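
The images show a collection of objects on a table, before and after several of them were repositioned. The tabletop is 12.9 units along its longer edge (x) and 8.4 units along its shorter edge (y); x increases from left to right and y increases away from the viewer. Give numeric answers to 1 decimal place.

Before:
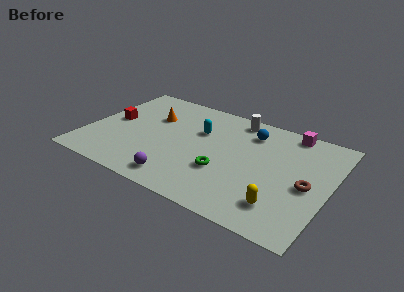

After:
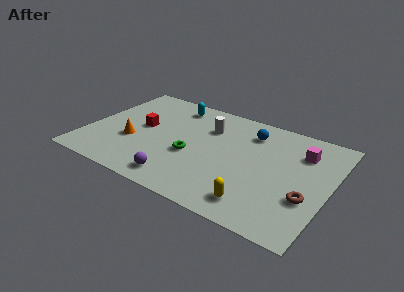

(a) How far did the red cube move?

1.6

The red cube was near (1.2, 4.4) before and (2.8, 4.5) after, so it travelled √(1.6² + 0.1²) ≈ 1.6 units.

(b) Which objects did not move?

the purple sphere and the blue sphere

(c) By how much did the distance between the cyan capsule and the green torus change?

+0.9

The distance was about 3.1 in the first image and 4.0 in the second, so they moved 0.9 units further apart.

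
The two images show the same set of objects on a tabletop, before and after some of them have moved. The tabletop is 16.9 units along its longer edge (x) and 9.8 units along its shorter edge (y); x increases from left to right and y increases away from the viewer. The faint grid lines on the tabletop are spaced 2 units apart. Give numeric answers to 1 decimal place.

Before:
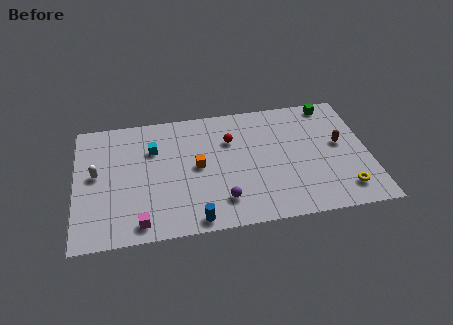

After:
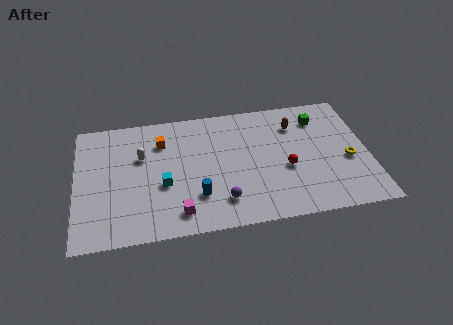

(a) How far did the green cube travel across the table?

1.4

The green cube moved from about (15.0, 8.8) to (14.2, 7.7), a distance of √(0.8² + 1.1²) ≈ 1.4.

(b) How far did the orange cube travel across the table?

3.0

From (7.0, 5.0) to (5.0, 7.3), the orange cube covered √(2.0² + 2.3²) ≈ 3.0 units.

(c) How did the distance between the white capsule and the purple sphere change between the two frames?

-1.6

Before: roughly 7.8 units apart; after: 6.2. That's 1.6 units closer together.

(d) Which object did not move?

the purple sphere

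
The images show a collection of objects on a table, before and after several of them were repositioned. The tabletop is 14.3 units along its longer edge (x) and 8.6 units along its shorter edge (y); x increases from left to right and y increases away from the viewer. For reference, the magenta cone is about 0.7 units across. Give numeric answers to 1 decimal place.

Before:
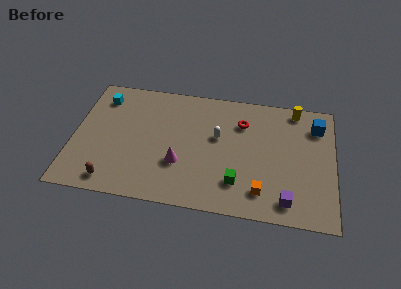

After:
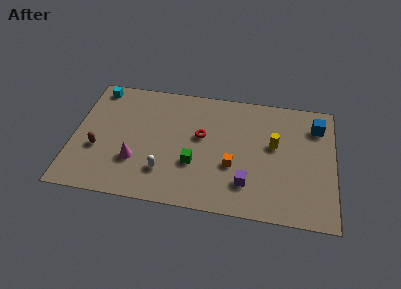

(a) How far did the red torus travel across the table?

2.6

From (9.2, 6.3) to (7.0, 5.0), the red torus covered √(2.2² + 1.3²) ≈ 2.6 units.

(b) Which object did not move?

the blue cube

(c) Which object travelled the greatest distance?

the white capsule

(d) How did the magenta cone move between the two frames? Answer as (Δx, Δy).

(-2.4, -0.2)

From the two frames, the magenta cone sits at roughly (5.9, 2.9) before and (3.5, 2.7) after.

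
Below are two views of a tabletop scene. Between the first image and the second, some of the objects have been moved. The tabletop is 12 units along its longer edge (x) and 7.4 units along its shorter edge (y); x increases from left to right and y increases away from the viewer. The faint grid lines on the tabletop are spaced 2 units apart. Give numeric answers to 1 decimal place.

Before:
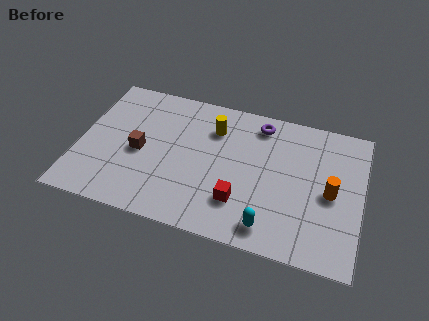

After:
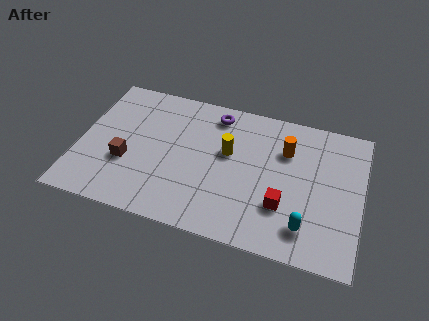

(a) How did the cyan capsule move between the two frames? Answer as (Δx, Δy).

(1.5, 0.4)

The cyan capsule was at about (8.3, 1.1) and moved to about (9.8, 1.5).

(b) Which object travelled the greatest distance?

the orange cylinder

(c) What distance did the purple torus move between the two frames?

1.9

The purple torus moved from about (7.5, 6.3) to (5.6, 6.3), a distance of √(1.9² + 0.0²) ≈ 1.9.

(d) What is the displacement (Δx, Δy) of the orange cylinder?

(-2.0, 1.7)

The orange cylinder was at about (10.7, 3.5) and moved to about (8.7, 5.2).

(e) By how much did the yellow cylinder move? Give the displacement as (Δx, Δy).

(0.7, -1.1)

The yellow cylinder started near (5.6, 5.5) and ended near (6.3, 4.4).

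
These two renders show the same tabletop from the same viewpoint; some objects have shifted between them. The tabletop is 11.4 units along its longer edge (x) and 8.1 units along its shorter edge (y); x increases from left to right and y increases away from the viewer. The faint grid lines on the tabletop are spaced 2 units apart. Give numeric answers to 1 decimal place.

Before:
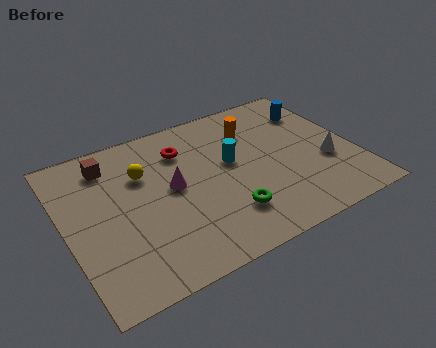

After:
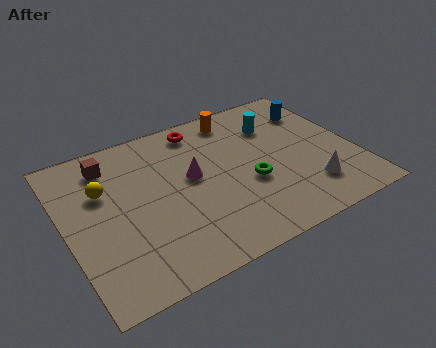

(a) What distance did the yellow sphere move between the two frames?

1.6

From (3.2, 5.5) to (1.6, 5.3), the yellow sphere covered √(1.6² + 0.2²) ≈ 1.6 units.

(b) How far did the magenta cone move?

0.8

The magenta cone was near (4.2, 4.3) before and (5.0, 4.5) after, so it travelled √(0.8² + 0.2²) ≈ 0.8 units.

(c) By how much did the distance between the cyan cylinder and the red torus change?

+0.8

They were about 2.3 units apart before and 3.1 after — 0.8 units further apart.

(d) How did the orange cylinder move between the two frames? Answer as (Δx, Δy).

(-0.5, 1.0)

The orange cylinder started near (7.7, 6.0) and ended near (7.2, 7.0).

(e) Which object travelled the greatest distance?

the cyan cylinder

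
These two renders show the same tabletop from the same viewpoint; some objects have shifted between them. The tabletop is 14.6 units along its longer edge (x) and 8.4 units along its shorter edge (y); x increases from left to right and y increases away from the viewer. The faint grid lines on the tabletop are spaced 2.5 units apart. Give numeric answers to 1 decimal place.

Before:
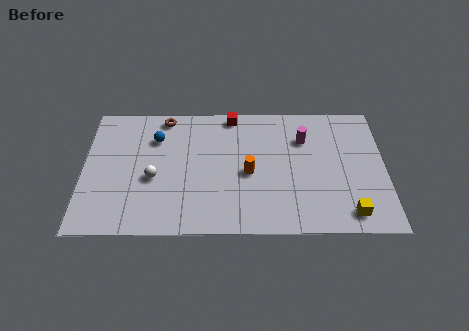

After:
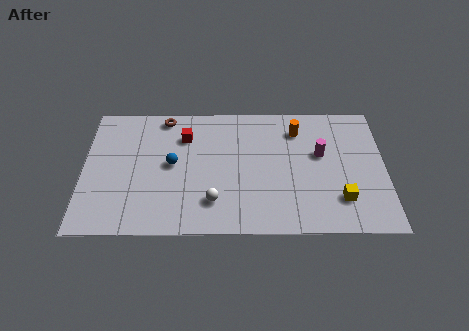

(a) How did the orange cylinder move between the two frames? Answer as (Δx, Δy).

(2.4, 2.8)

From the two frames, the orange cylinder sits at roughly (8.0, 3.8) before and (10.4, 6.6) after.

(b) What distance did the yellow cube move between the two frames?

1.0

The yellow cube was near (12.8, 1.2) before and (12.4, 2.1) after, so it travelled √(0.4² + 0.9²) ≈ 1.0 units.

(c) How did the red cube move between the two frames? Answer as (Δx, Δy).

(-2.3, -1.4)

The red cube started near (7.2, 7.6) and ended near (4.9, 6.2).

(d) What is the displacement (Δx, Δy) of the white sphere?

(2.9, -1.5)

The white sphere started near (3.4, 3.5) and ended near (6.3, 2.0).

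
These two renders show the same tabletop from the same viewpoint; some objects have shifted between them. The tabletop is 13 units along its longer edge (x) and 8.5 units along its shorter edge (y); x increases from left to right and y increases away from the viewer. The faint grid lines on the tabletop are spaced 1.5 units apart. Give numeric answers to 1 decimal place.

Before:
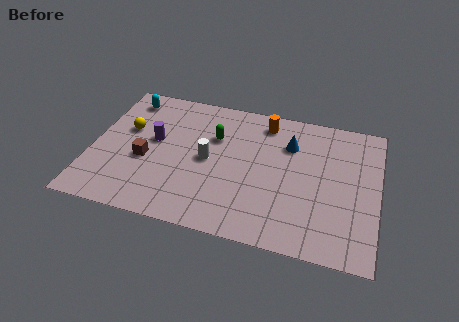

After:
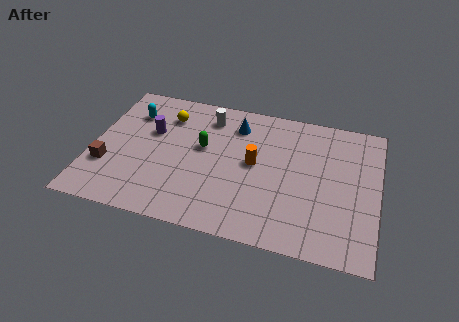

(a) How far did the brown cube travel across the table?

1.9

From (2.5, 3.5) to (0.8, 2.7), the brown cube covered √(1.7² + 0.8²) ≈ 1.9 units.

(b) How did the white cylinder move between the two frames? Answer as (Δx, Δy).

(-0.2, 2.7)

The white cylinder started near (5.3, 4.2) and ended near (5.1, 6.9).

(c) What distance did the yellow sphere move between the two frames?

2.1

From (1.5, 5.2) to (3.2, 6.5), the yellow sphere covered √(1.7² + 1.3²) ≈ 2.1 units.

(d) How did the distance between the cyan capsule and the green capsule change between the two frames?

-0.8

They were about 4.5 units apart before and 3.7 after — 0.8 units closer together.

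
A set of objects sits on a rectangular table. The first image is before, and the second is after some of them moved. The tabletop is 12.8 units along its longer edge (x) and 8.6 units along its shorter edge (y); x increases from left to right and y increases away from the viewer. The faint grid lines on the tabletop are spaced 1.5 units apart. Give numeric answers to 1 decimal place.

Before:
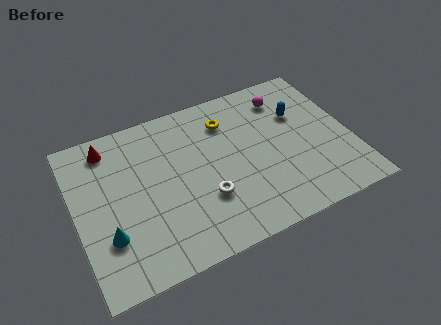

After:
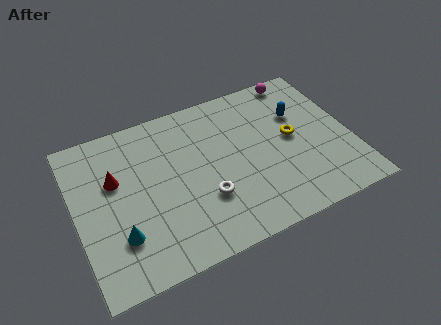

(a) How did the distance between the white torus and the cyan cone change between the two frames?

-0.5

The distance was about 4.5 in the first image and 4.0 in the second, so they moved 0.5 units closer together.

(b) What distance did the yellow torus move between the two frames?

3.5

From (7.3, 6.6) to (10.1, 4.5), the yellow torus covered √(2.8² + 2.1²) ≈ 3.5 units.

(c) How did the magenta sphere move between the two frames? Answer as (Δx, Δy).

(0.8, 0.9)

From the two frames, the magenta sphere sits at roughly (10.1, 6.9) before and (10.9, 7.8) after.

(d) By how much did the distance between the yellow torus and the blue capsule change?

-2.1

They were about 3.4 units apart before and 1.3 after — 2.1 units closer together.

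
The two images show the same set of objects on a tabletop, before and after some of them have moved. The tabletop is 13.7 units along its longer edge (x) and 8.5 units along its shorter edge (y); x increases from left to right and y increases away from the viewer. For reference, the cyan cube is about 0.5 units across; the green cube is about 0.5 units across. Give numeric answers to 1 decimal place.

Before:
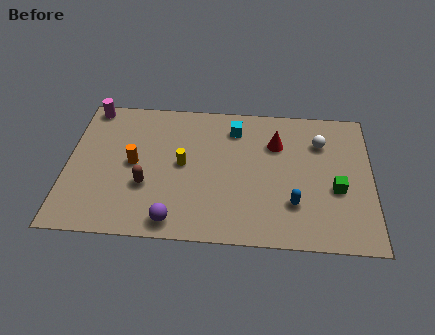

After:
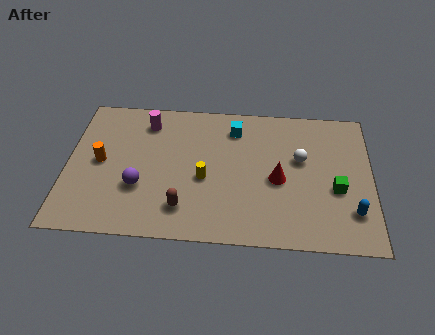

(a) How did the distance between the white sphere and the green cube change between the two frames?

-0.6

They were about 2.9 units apart before and 2.3 after — 0.6 units closer together.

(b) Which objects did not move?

the green cube and the cyan cube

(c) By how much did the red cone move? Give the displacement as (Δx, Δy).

(0.1, -2.2)

From the two frames, the red cone sits at roughly (9.4, 6.0) before and (9.5, 3.8) after.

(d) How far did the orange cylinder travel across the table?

1.5

The orange cylinder was near (3.0, 4.3) before and (1.5, 4.3) after, so it travelled √(1.5² + 0.0²) ≈ 1.5 units.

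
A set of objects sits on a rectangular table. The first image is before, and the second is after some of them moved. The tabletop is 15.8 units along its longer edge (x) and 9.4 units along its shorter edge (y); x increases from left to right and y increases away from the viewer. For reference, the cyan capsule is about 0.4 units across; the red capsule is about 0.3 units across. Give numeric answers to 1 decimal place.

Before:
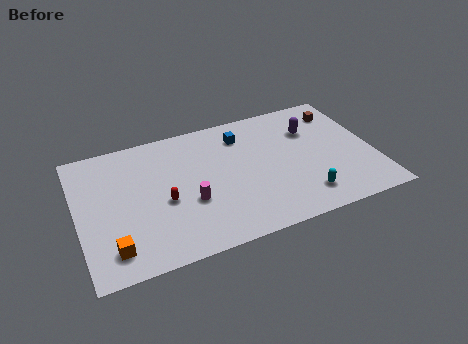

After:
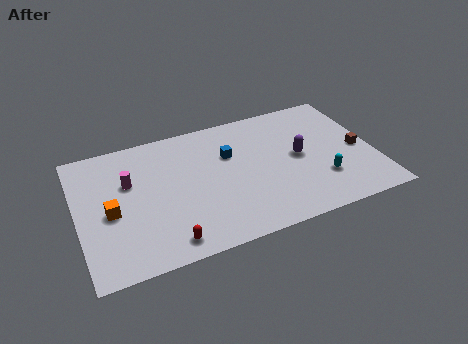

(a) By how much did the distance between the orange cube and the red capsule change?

+0.3

They were about 3.7 units apart before and 4.0 after — 0.3 units further apart.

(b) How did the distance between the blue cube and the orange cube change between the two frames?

-2.5

Before: roughly 9.3 units apart; after: 6.8. That's 2.5 units closer together.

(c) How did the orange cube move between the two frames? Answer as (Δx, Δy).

(0.1, 2.5)

The orange cube was at about (1.6, 1.7) and moved to about (1.7, 4.2).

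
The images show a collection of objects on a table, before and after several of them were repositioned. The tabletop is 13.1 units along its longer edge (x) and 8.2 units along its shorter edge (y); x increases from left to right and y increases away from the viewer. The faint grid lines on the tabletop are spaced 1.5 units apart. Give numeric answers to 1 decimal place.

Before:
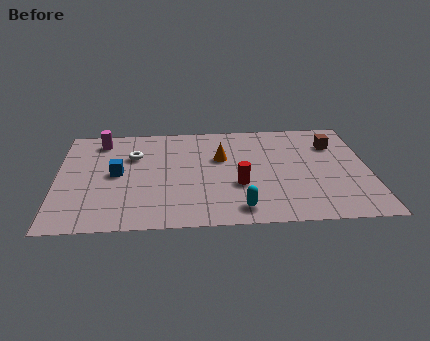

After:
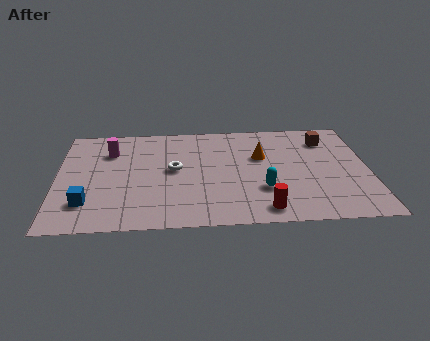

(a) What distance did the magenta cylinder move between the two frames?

1.0

From (1.8, 6.9) to (2.2, 6.0), the magenta cylinder covered √(0.4² + 0.9²) ≈ 1.0 units.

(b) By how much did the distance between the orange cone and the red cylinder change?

+1.8

Before: roughly 2.3 units apart; after: 4.1. That's 1.8 units further apart.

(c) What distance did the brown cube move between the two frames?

0.5

The brown cube was near (11.7, 6.0) before and (11.4, 6.4) after, so it travelled √(0.3² + 0.4²) ≈ 0.5 units.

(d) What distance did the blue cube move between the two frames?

2.5

The blue cube was near (2.5, 4.2) before and (1.3, 2.0) after, so it travelled √(1.2² + 2.2²) ≈ 2.5 units.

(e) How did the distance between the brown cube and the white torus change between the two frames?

-1.7

They were about 8.5 units apart before and 6.8 after — 1.7 units closer together.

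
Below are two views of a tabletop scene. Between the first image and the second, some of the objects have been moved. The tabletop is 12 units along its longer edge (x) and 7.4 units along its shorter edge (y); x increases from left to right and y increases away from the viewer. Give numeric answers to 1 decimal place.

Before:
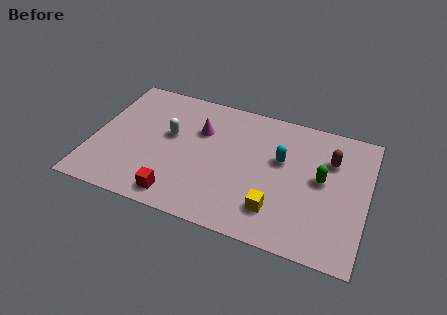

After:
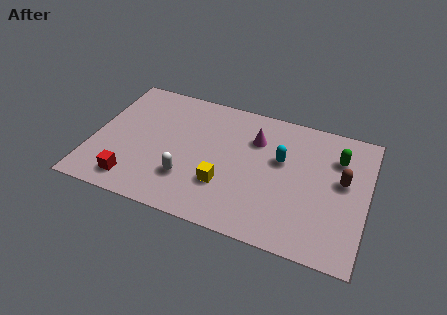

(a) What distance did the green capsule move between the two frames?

1.5

From (10.0, 4.0) to (10.6, 5.4), the green capsule covered √(0.6² + 1.4²) ≈ 1.5 units.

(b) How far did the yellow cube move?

2.4

The yellow cube moved from about (8.2, 1.7) to (5.9, 2.3), a distance of √(2.3² + 0.6²) ≈ 2.4.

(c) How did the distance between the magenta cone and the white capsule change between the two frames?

+2.7

They were about 1.5 units apart before and 4.2 after — 2.7 units further apart.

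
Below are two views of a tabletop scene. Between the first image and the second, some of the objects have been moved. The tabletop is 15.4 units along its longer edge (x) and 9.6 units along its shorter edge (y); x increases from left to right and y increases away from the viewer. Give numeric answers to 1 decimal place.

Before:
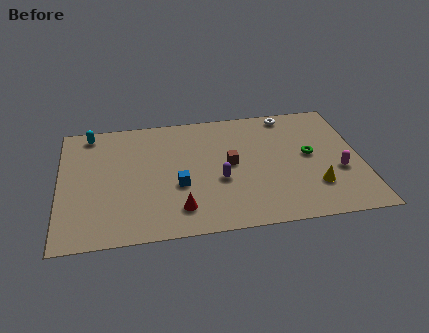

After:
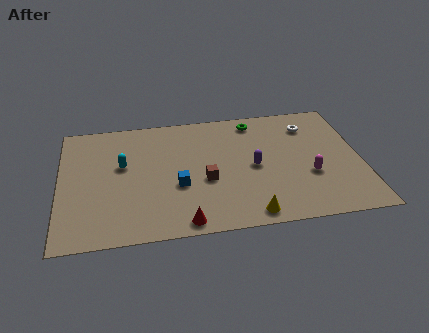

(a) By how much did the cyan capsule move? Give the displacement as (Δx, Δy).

(1.6, -2.8)

The cyan capsule was at about (1.6, 8.5) and moved to about (3.2, 5.7).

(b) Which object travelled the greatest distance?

the green torus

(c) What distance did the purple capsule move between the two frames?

2.0

The purple capsule was near (8.1, 3.8) before and (9.9, 4.6) after, so it travelled √(1.8² + 0.8²) ≈ 2.0 units.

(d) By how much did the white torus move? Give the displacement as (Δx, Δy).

(1.0, -1.1)

The white torus was at about (11.9, 8.6) and moved to about (12.9, 7.5).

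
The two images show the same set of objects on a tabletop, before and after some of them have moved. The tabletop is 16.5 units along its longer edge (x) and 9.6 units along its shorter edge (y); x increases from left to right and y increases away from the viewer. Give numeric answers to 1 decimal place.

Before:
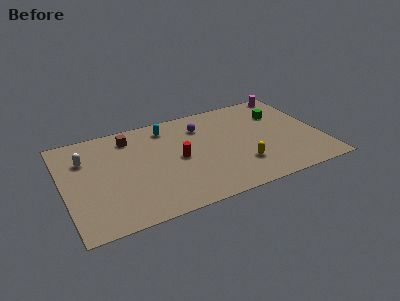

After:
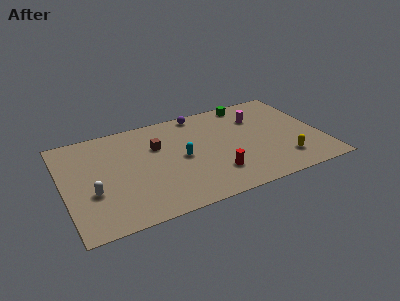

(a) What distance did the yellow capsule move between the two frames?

2.7

The yellow capsule was near (11.1, 2.6) before and (13.8, 2.1) after, so it travelled √(2.7² + 0.5²) ≈ 2.7 units.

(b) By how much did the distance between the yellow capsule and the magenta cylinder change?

-2.6

Before: roughly 7.5 units apart; after: 4.9. That's 2.6 units closer together.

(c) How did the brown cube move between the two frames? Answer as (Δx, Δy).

(1.6, -1.5)

The brown cube was at about (4.5, 7.9) and moved to about (6.1, 6.4).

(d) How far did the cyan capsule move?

3.4

The cyan capsule moved from about (6.9, 8.0) to (7.5, 4.7), a distance of √(0.6² + 3.3²) ≈ 3.4.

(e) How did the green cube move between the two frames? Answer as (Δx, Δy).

(-1.9, 1.8)

From the two frames, the green cube sits at roughly (14.2, 6.8) before and (12.3, 8.6) after.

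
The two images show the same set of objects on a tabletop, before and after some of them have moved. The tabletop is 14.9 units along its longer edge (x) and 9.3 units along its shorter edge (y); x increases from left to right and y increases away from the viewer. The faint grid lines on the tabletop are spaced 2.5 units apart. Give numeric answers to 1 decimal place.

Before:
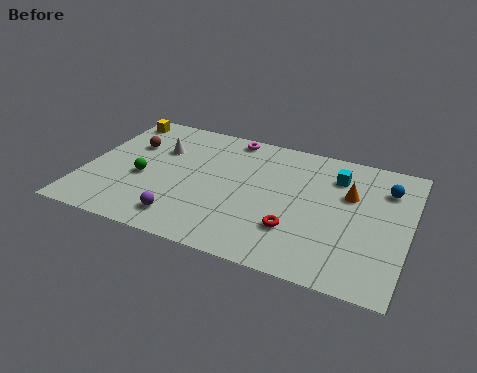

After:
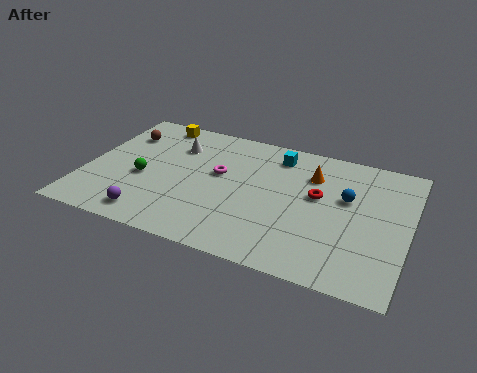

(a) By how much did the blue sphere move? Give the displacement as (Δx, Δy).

(-1.7, -1.3)

The blue sphere was at about (13.7, 7.0) and moved to about (12.0, 5.7).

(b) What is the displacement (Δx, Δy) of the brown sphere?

(-0.5, 0.7)

The brown sphere was at about (1.8, 6.2) and moved to about (1.3, 6.9).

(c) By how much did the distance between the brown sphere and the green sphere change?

+0.8

Before: roughly 2.5 units apart; after: 3.3. That's 0.8 units further apart.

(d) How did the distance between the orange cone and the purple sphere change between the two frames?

+0.4

Before: roughly 8.4 units apart; after: 8.8. That's 0.4 units further apart.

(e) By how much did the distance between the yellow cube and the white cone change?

-1.0

The distance was about 2.9 in the first image and 1.9 in the second, so they moved 1.0 units closer together.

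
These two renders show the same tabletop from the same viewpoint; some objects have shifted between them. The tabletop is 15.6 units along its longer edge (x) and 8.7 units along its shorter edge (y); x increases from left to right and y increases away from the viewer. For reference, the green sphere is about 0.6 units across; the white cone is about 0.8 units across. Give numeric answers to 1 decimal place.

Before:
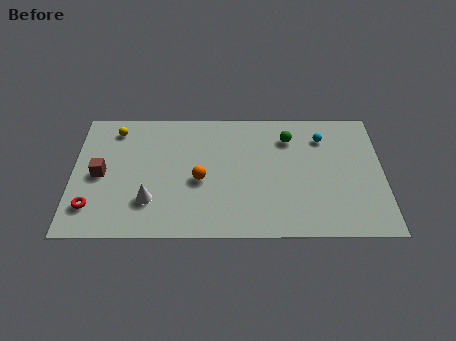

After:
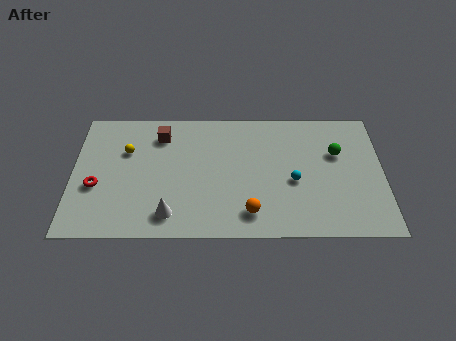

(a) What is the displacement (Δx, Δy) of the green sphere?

(2.4, -1.1)

The green sphere was at about (10.9, 6.7) and moved to about (13.3, 5.6).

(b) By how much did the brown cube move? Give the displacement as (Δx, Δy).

(3.0, 2.7)

The brown cube started near (1.4, 4.2) and ended near (4.4, 6.9).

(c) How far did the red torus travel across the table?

1.4

The red torus moved from about (1.0, 2.0) to (1.2, 3.4), a distance of √(0.2² + 1.4²) ≈ 1.4.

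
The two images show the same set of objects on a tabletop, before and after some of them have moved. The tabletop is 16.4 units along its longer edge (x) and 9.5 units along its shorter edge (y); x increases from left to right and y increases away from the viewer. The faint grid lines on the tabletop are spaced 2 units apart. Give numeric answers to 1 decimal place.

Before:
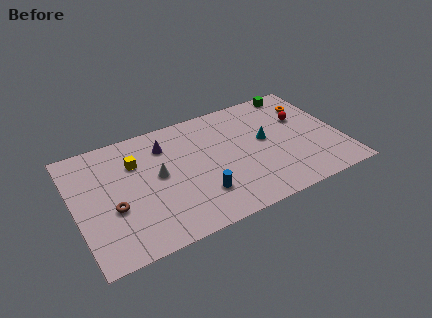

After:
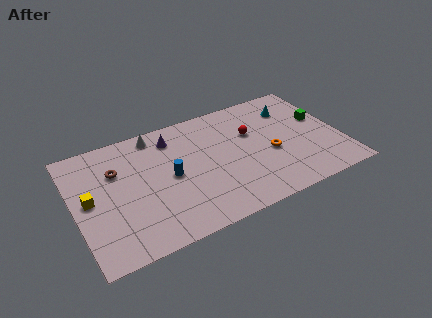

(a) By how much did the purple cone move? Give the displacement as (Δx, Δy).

(0.5, 0.4)

From the two frames, the purple cone sits at roughly (5.8, 7.3) before and (6.3, 7.7) after.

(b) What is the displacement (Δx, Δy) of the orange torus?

(-3.0, -3.1)

From the two frames, the orange torus sits at roughly (15.0, 7.1) before and (12.0, 4.0) after.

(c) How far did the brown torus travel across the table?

2.8

The brown torus was near (2.2, 3.7) before and (2.7, 6.5) after, so it travelled √(0.5² + 2.8²) ≈ 2.8 units.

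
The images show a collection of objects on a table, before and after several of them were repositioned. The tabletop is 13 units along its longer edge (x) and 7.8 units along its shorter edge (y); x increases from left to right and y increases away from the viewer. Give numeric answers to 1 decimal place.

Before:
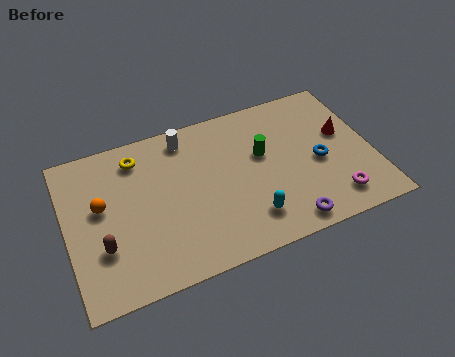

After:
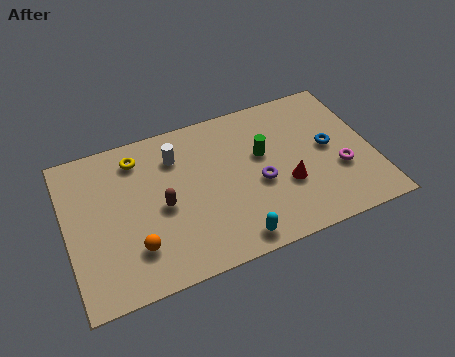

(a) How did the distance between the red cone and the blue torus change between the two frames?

+0.8

Before: roughly 1.6 units apart; after: 2.4. That's 0.8 units further apart.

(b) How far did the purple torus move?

2.6

The purple torus was near (9.0, 0.9) before and (8.1, 3.3) after, so it travelled √(0.9² + 2.4²) ≈ 2.6 units.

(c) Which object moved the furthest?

the red cone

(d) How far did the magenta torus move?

1.5

From (11.1, 1.4) to (11.5, 2.8), the magenta torus covered √(0.4² + 1.4²) ≈ 1.5 units.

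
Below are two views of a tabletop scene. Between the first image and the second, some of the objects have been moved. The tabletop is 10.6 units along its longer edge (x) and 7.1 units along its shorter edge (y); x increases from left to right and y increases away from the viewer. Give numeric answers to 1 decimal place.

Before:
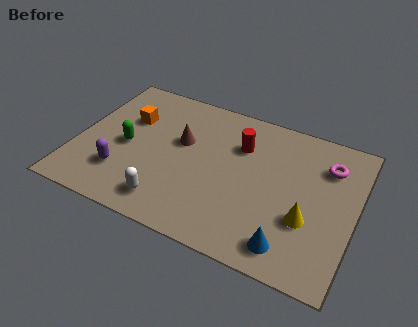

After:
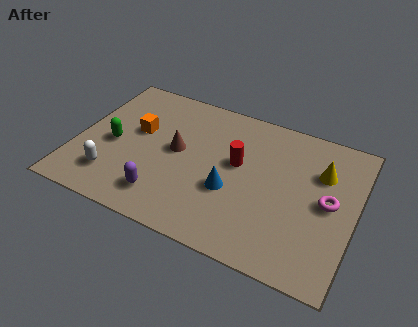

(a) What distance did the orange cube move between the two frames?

0.6

From (1.8, 4.7) to (2.2, 4.2), the orange cube covered √(0.4² + 0.5²) ≈ 0.6 units.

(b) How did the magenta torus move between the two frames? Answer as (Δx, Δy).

(0.2, -1.7)

From the two frames, the magenta torus sits at roughly (9.4, 5.3) before and (9.6, 3.6) after.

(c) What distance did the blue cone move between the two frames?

2.9

From (8.4, 1.1) to (6.0, 2.7), the blue cone covered √(2.4² + 1.6²) ≈ 2.9 units.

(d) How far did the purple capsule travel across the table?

1.8

From (1.9, 1.9) to (3.6, 1.4), the purple capsule covered √(1.7² + 0.5²) ≈ 1.8 units.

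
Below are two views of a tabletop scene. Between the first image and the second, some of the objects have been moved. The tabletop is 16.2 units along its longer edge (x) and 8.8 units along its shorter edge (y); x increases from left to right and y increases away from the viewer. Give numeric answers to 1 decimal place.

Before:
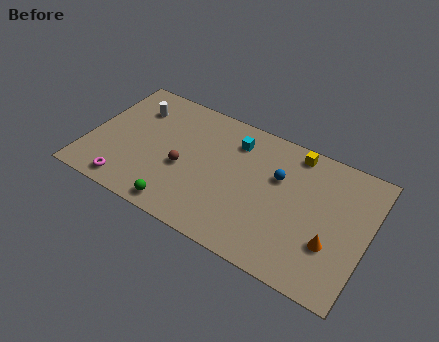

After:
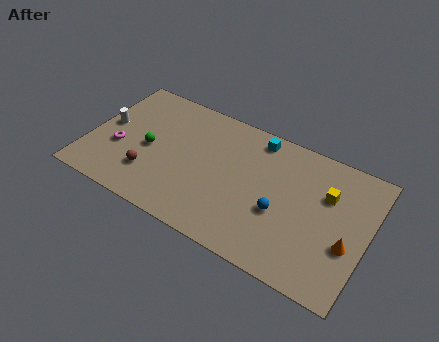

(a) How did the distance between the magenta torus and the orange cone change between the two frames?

+1.7

They were about 11.7 units apart before and 13.4 after — 1.7 units further apart.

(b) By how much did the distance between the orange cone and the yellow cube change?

-2.6

The distance was about 5.6 in the first image and 3.0 in the second, so they moved 2.6 units closer together.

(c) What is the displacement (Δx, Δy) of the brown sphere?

(-1.8, -1.3)

From the two frames, the brown sphere sits at roughly (5.6, 3.7) before and (3.8, 2.4) after.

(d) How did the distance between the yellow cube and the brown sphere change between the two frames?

+3.2

The distance was about 7.3 in the first image and 10.5 in the second, so they moved 3.2 units further apart.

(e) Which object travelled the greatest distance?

the green sphere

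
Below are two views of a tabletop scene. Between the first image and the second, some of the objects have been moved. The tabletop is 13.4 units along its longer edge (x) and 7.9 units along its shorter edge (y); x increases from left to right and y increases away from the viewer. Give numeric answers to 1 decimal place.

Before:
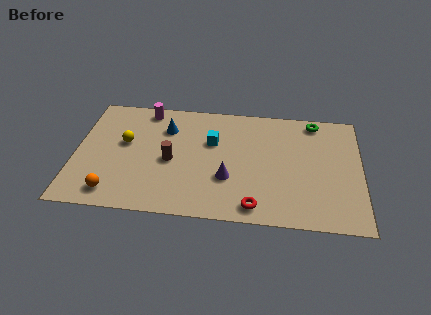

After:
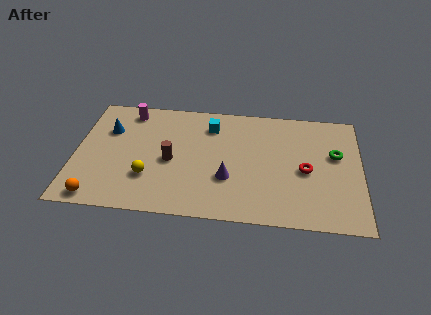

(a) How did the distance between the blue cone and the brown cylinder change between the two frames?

+1.3

They were about 2.2 units apart before and 3.5 after — 1.3 units further apart.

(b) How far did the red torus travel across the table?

3.5

The red torus moved from about (8.5, 1.0) to (10.8, 3.6), a distance of √(2.3² + 2.6²) ≈ 3.5.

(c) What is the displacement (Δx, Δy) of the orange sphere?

(-0.7, -0.4)

From the two frames, the orange sphere sits at roughly (1.9, 1.2) before and (1.2, 0.8) after.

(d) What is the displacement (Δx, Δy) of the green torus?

(1.0, -2.2)

The green torus started near (11.2, 7.0) and ended near (12.2, 4.8).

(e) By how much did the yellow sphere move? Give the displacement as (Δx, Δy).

(1.2, -2.2)

The yellow sphere was at about (2.3, 4.6) and moved to about (3.5, 2.4).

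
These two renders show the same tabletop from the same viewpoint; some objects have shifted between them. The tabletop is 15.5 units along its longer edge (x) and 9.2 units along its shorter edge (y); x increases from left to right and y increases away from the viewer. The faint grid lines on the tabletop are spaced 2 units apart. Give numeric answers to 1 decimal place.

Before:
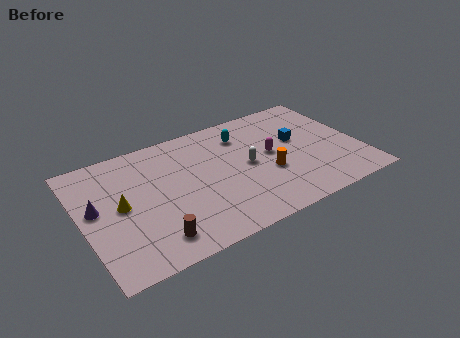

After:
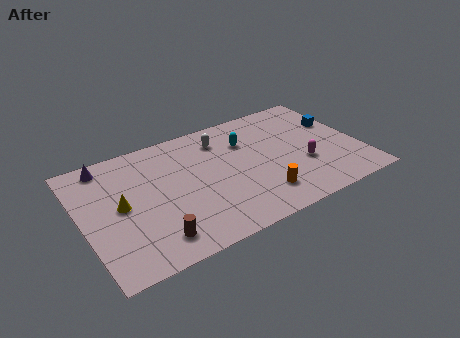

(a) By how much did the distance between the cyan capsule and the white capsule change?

-1.0

Before: roughly 2.5 units apart; after: 1.5. That's 1.0 units closer together.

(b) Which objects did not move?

the brown cylinder and the yellow cone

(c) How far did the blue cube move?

2.5

The blue cube moved from about (12.2, 5.4) to (14.6, 5.9), a distance of √(2.4² + 0.5²) ≈ 2.5.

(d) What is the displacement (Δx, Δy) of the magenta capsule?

(1.6, -1.6)

The magenta capsule was at about (10.6, 4.9) and moved to about (12.2, 3.3).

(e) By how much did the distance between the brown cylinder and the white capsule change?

+0.9

They were about 6.4 units apart before and 7.3 after — 0.9 units further apart.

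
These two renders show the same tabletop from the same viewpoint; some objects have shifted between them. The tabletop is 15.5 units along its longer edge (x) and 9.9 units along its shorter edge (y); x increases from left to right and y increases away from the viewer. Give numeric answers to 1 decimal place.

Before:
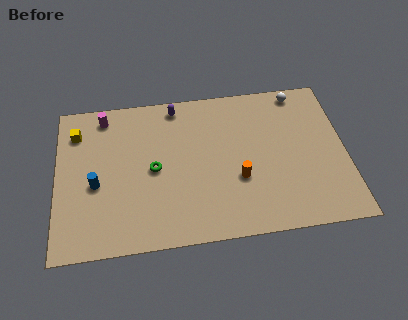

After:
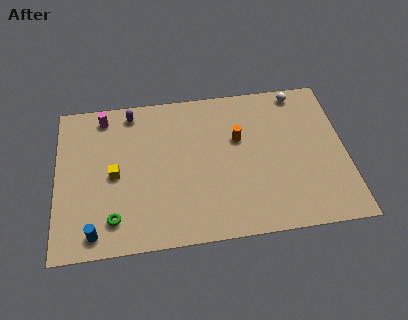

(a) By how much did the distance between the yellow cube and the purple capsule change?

-1.4

The distance was about 5.5 in the first image and 4.1 in the second, so they moved 1.4 units closer together.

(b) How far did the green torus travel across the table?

3.6

The green torus moved from about (5.2, 4.8) to (3.0, 1.9), a distance of √(2.2² + 2.9²) ≈ 3.6.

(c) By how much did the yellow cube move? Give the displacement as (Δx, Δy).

(2.0, -3.0)

The yellow cube started near (1.1, 7.7) and ended near (3.1, 4.7).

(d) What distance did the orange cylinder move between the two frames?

2.6

From (9.7, 3.6) to (9.8, 6.2), the orange cylinder covered √(0.1² + 2.6²) ≈ 2.6 units.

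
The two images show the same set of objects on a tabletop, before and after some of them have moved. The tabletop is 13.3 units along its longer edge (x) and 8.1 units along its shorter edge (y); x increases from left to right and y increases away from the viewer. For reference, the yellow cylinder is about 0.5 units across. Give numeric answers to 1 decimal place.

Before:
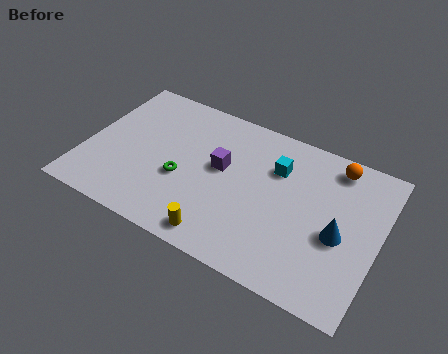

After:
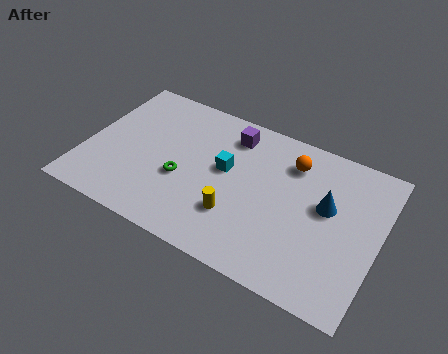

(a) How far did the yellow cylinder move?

1.5

The yellow cylinder was near (6.6, 1.0) before and (7.1, 2.4) after, so it travelled √(0.5² + 1.4²) ≈ 1.5 units.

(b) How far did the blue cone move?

1.4

The blue cone was near (11.6, 3.5) before and (10.9, 4.7) after, so it travelled √(0.7² + 1.2²) ≈ 1.4 units.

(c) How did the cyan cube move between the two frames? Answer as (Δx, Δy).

(-2.2, -1.1)

From the two frames, the cyan cube sits at roughly (8.5, 5.7) before and (6.3, 4.6) after.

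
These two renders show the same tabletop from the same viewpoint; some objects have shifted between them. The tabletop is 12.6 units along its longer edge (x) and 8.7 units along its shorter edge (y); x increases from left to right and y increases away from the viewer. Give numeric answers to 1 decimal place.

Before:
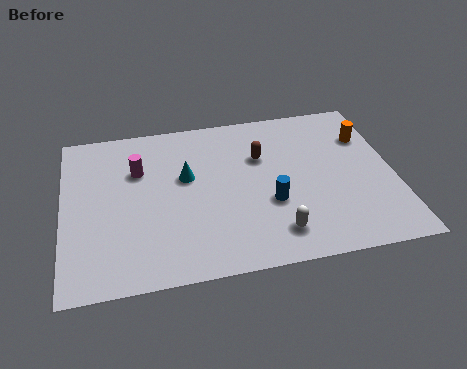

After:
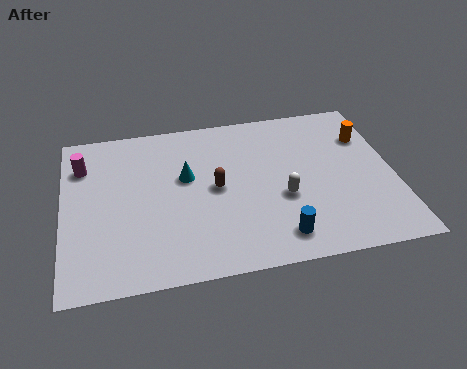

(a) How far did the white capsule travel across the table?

1.8

From (7.9, 1.6) to (8.3, 3.4), the white capsule covered √(0.4² + 1.8²) ≈ 1.8 units.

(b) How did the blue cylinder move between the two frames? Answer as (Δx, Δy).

(0.2, -1.8)

From the two frames, the blue cylinder sits at roughly (7.8, 3.2) before and (8.0, 1.4) after.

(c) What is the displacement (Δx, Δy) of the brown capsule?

(-1.8, -1.4)

The brown capsule started near (7.6, 5.8) and ended near (5.8, 4.4).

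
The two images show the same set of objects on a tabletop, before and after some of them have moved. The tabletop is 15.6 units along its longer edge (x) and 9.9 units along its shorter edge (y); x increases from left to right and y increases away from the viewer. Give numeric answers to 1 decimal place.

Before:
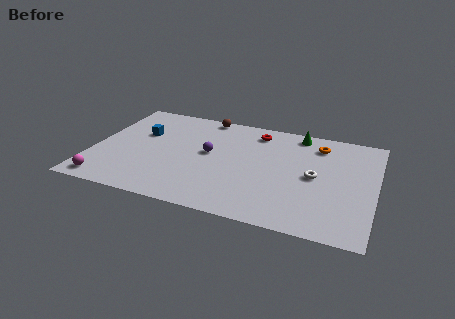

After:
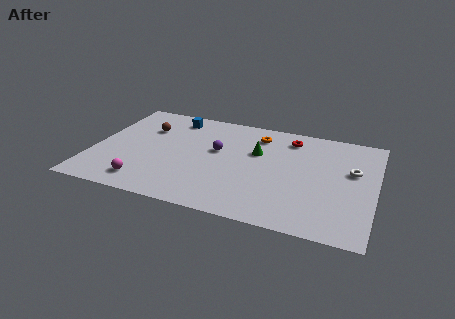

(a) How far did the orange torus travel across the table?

3.4

The orange torus moved from about (12.3, 8.0) to (8.9, 8.0), a distance of √(3.4² + 0.0²) ≈ 3.4.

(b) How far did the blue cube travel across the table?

2.6

The blue cube moved from about (2.5, 6.3) to (4.1, 8.4), a distance of √(1.6² + 2.1²) ≈ 2.6.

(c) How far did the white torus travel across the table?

2.3

The white torus was near (12.3, 4.9) before and (14.3, 6.0) after, so it travelled √(2.0² + 1.1²) ≈ 2.3 units.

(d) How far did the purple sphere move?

0.6

The purple sphere moved from about (6.4, 5.4) to (6.8, 5.8), a distance of √(0.4² + 0.4²) ≈ 0.6.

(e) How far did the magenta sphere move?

2.2

The magenta sphere moved from about (1.1, 1.1) to (3.2, 1.6), a distance of √(2.1² + 0.5²) ≈ 2.2.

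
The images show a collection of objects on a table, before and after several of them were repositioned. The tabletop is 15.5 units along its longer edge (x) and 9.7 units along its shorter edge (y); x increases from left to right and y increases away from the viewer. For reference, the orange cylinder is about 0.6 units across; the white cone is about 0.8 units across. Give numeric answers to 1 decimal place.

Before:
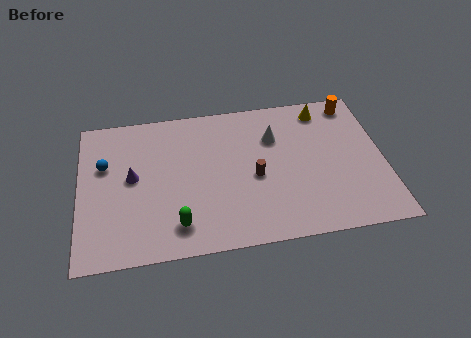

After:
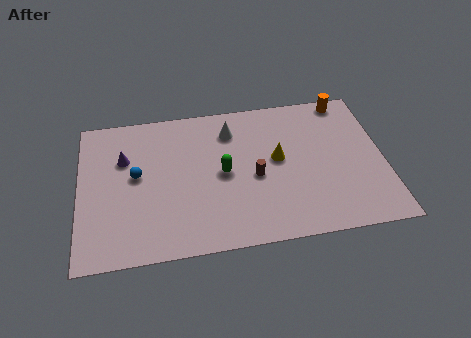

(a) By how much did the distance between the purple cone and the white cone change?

-1.9

The distance was about 7.5 in the first image and 5.6 in the second, so they moved 1.9 units closer together.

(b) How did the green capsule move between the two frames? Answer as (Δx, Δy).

(2.4, 3.0)

The green capsule started near (4.9, 1.8) and ended near (7.3, 4.8).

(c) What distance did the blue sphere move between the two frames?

1.8

The blue sphere moved from about (1.3, 6.2) to (2.9, 5.3), a distance of √(1.6² + 0.9²) ≈ 1.8.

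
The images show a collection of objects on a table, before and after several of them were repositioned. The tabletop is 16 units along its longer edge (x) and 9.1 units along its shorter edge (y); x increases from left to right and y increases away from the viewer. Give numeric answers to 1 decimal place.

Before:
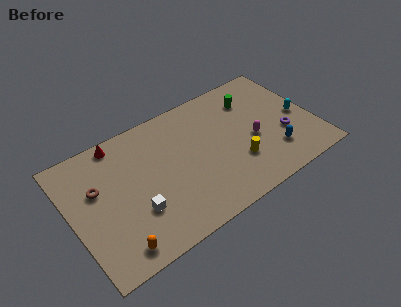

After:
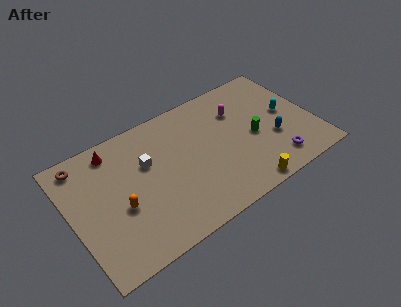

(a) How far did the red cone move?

0.6

The red cone moved from about (3.6, 8.2) to (3.2, 7.8), a distance of √(0.4² + 0.4²) ≈ 0.6.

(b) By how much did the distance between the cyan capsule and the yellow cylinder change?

+0.7

They were about 4.7 units apart before and 5.4 after — 0.7 units further apart.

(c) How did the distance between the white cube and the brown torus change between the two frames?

+0.9

Before: roughly 3.5 units apart; after: 4.4. That's 0.9 units further apart.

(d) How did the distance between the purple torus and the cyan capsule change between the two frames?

+2.0

The distance was about 1.5 in the first image and 3.5 in the second, so they moved 2.0 units further apart.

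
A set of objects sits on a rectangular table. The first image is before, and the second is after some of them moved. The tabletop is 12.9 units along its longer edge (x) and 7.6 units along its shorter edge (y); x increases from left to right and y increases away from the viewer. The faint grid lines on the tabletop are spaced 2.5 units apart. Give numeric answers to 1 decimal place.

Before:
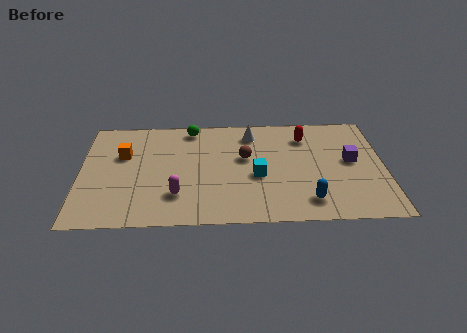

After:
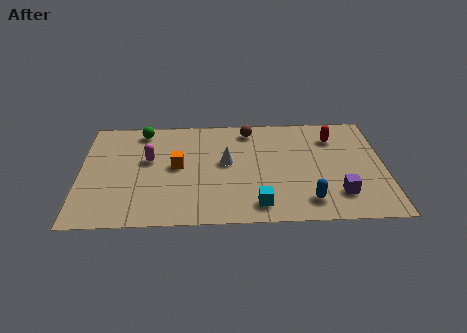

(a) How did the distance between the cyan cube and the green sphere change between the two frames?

+2.8

The distance was about 4.5 in the first image and 7.3 in the second, so they moved 2.8 units further apart.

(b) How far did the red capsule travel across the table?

1.2

The red capsule moved from about (9.6, 5.9) to (10.8, 5.8), a distance of √(1.2² + 0.1²) ≈ 1.2.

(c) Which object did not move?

the blue capsule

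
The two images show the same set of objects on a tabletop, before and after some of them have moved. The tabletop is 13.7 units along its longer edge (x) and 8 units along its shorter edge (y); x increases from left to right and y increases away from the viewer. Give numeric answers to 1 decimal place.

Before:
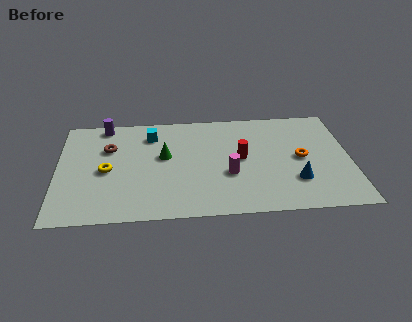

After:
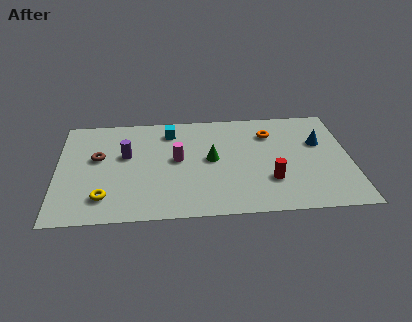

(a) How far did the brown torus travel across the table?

0.9

The brown torus was near (2.4, 5.4) before and (1.9, 4.7) after, so it travelled √(0.5² + 0.7²) ≈ 0.9 units.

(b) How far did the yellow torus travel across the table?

2.0

The yellow torus moved from about (2.3, 3.7) to (2.2, 1.7), a distance of √(0.1² + 2.0²) ≈ 2.0.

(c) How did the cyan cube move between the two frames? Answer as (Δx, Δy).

(0.9, 0.2)

The cyan cube was at about (4.4, 6.3) and moved to about (5.3, 6.5).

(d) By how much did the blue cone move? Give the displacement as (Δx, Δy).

(1.2, 2.8)

The blue cone started near (11.1, 2.3) and ended near (12.3, 5.1).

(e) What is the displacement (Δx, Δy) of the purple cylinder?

(1.0, -2.4)

From the two frames, the purple cylinder sits at roughly (2.2, 7.2) before and (3.2, 4.8) after.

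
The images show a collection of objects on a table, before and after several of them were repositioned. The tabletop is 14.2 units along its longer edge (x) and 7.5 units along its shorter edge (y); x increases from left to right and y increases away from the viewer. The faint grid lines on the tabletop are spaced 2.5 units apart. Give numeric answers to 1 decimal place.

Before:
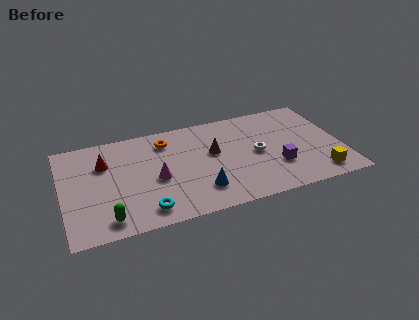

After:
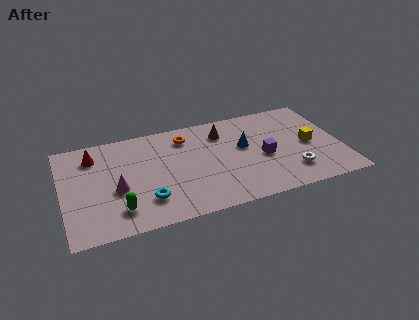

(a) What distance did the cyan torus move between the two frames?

0.7

The cyan torus moved from about (4.0, 1.2) to (4.1, 1.9), a distance of √(0.1² + 0.7²) ≈ 0.7.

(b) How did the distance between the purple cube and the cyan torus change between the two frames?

-0.6

They were about 6.9 units apart before and 6.3 after — 0.6 units closer together.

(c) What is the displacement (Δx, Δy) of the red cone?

(-0.5, 0.7)

From the two frames, the red cone sits at roughly (2.2, 5.2) before and (1.7, 5.9) after.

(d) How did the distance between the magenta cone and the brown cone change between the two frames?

+3.0

Before: roughly 3.2 units apart; after: 6.2. That's 3.0 units further apart.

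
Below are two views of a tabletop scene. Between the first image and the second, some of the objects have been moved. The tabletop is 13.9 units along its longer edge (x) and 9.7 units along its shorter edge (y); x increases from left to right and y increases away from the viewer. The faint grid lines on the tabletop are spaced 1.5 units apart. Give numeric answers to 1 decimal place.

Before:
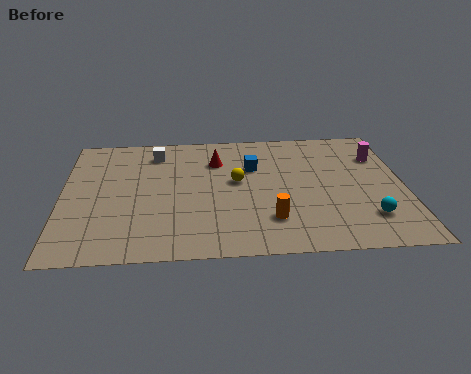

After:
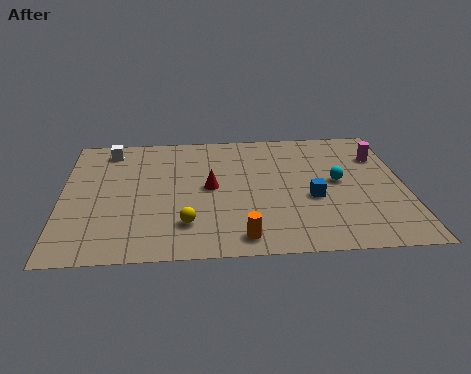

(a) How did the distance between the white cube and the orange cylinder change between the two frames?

+1.7

Before: roughly 7.2 units apart; after: 8.9. That's 1.7 units further apart.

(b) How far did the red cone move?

2.1

From (6.3, 7.1) to (6.0, 5.0), the red cone covered √(0.3² + 2.1²) ≈ 2.1 units.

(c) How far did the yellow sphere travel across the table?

3.7

The yellow sphere was near (7.1, 5.4) before and (5.0, 2.3) after, so it travelled √(2.1² + 3.1²) ≈ 3.7 units.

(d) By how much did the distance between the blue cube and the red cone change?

+2.6

They were about 1.6 units apart before and 4.2 after — 2.6 units further apart.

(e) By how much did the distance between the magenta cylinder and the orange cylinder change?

+1.7

They were about 6.5 units apart before and 8.2 after — 1.7 units further apart.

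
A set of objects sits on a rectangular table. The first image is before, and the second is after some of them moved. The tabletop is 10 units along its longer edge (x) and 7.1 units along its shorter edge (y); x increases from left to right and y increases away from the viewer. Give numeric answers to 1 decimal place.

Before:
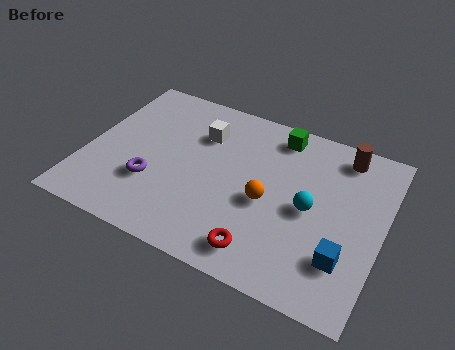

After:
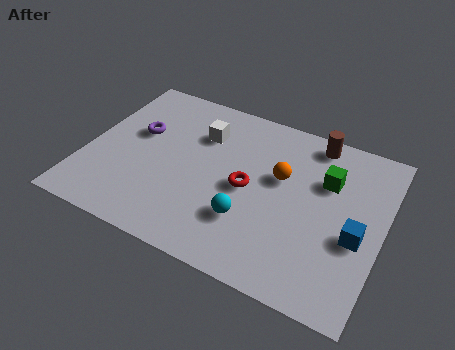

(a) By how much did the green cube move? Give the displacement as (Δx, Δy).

(1.8, -1.3)

The green cube was at about (6.2, 6.1) and moved to about (8.0, 4.8).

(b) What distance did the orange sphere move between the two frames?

1.2

The orange sphere was near (6.2, 3.1) before and (6.5, 4.3) after, so it travelled √(0.3² + 1.2²) ≈ 1.2 units.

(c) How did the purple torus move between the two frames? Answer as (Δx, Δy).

(-0.8, 2.0)

The purple torus started near (2.4, 2.3) and ended near (1.6, 4.3).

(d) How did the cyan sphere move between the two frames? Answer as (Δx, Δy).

(-1.9, -1.3)

From the two frames, the cyan sphere sits at roughly (7.6, 3.4) before and (5.7, 2.1) after.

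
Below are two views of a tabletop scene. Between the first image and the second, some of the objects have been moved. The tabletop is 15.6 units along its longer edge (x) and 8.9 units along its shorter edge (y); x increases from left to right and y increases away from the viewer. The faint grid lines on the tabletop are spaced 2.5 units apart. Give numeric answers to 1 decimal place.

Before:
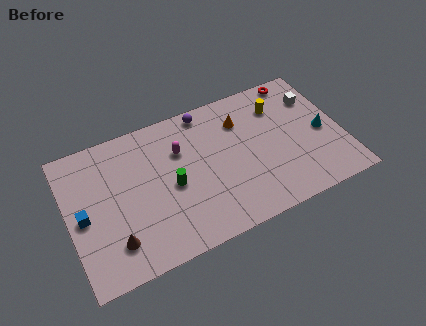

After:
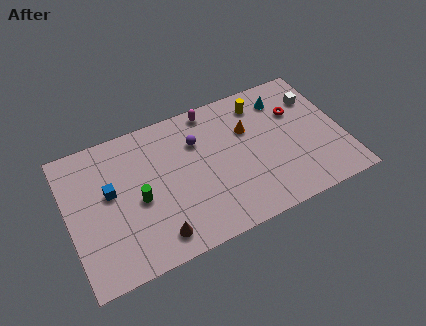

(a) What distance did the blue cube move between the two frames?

1.8

The blue cube moved from about (0.8, 4.2) to (2.4, 5.1), a distance of √(1.6² + 0.9²) ≈ 1.8.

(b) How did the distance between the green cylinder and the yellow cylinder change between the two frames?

+1.1

The distance was about 7.0 in the first image and 8.1 in the second, so they moved 1.1 units further apart.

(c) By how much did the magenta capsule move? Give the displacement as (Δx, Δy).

(2.0, 1.9)

The magenta capsule was at about (6.5, 6.1) and moved to about (8.5, 8.0).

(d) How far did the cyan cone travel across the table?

3.6

The cyan cone moved from about (14.5, 4.1) to (12.6, 7.1), a distance of √(1.9² + 3.0²) ≈ 3.6.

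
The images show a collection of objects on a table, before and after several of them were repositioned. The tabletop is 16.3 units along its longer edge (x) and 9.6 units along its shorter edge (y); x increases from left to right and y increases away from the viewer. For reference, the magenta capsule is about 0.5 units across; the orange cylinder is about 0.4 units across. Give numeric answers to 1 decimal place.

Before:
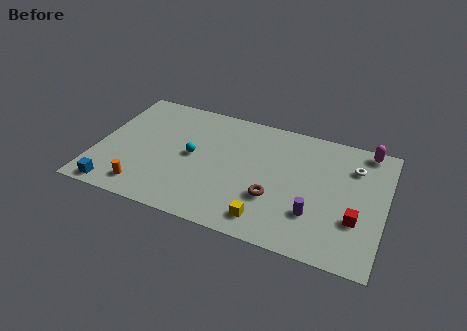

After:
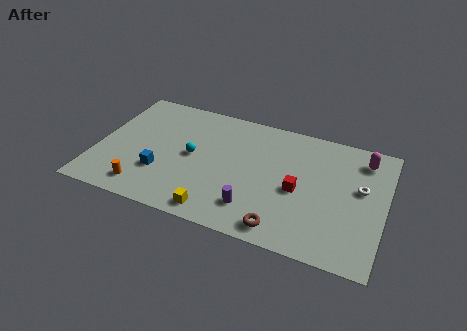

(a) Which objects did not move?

the cyan sphere and the orange cylinder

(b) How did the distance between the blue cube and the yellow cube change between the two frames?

-4.7

Before: roughly 8.6 units apart; after: 3.9. That's 4.7 units closer together.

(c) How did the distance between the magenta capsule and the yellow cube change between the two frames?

+1.5

The distance was about 8.8 in the first image and 10.3 in the second, so they moved 1.5 units further apart.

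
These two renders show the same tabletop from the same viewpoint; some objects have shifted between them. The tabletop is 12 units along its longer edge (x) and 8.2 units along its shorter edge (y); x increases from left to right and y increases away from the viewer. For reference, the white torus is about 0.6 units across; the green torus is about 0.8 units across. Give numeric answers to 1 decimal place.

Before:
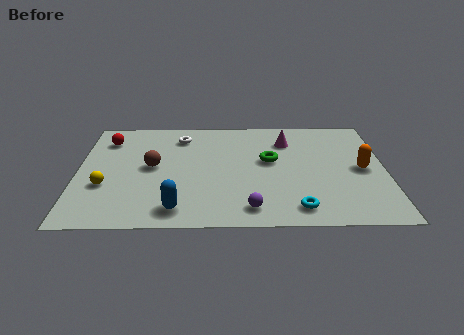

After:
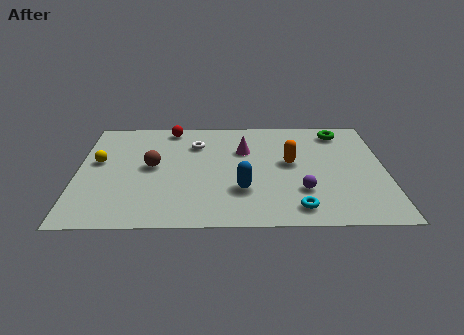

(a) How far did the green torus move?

3.6

The green torus moved from about (7.5, 4.7) to (10.3, 6.9), a distance of √(2.8² + 2.2²) ≈ 3.6.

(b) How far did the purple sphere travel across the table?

2.3

The purple sphere moved from about (6.7, 1.2) to (8.7, 2.4), a distance of √(2.0² + 1.2²) ≈ 2.3.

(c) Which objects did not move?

the brown sphere and the cyan torus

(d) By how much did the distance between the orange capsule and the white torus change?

-3.6

The distance was about 7.6 in the first image and 4.0 in the second, so they moved 3.6 units closer together.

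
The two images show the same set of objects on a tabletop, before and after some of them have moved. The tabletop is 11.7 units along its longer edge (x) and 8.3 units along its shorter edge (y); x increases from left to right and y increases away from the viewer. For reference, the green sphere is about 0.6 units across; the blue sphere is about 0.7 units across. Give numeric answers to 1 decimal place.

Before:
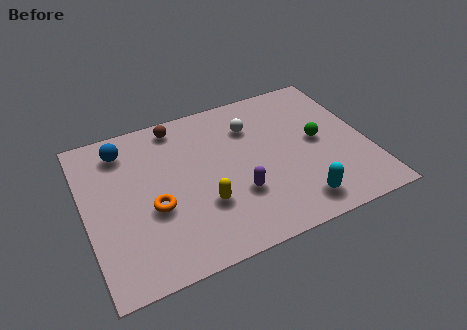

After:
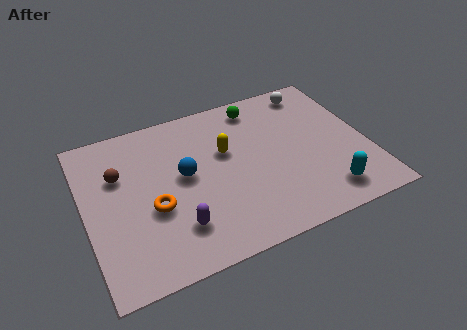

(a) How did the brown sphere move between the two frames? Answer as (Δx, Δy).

(-2.6, -1.8)

The brown sphere was at about (4.1, 7.3) and moved to about (1.5, 5.5).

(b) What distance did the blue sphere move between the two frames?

3.3

The blue sphere moved from about (1.8, 6.8) to (4.1, 4.5), a distance of √(2.3² + 2.3²) ≈ 3.3.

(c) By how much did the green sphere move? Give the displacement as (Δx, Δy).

(-2.2, 2.8)

The green sphere started near (9.7, 4.3) and ended near (7.5, 7.1).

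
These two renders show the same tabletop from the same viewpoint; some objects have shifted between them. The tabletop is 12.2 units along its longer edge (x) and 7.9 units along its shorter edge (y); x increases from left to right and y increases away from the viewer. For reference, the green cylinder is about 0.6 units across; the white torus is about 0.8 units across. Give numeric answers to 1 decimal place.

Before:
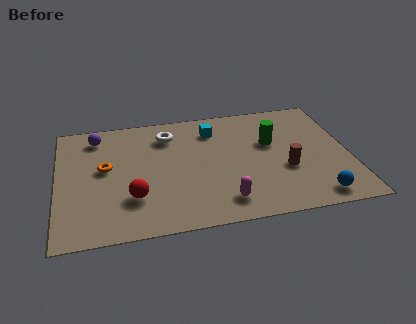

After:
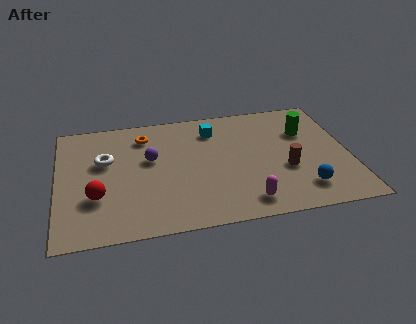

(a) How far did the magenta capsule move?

0.9

The magenta capsule was near (6.8, 1.4) before and (7.7, 1.2) after, so it travelled √(0.9² + 0.2²) ≈ 0.9 units.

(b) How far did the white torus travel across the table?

3.0

From (4.7, 6.2) to (2.0, 4.9), the white torus covered √(2.7² + 1.3²) ≈ 3.0 units.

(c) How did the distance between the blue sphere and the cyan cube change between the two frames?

-0.8

The distance was about 6.6 in the first image and 5.8 in the second, so they moved 0.8 units closer together.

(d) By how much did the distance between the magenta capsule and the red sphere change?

+2.5

The distance was about 3.8 in the first image and 6.3 in the second, so they moved 2.5 units further apart.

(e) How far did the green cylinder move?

1.6

The green cylinder was near (9.0, 4.9) before and (10.5, 5.4) after, so it travelled √(1.5² + 0.5²) ≈ 1.6 units.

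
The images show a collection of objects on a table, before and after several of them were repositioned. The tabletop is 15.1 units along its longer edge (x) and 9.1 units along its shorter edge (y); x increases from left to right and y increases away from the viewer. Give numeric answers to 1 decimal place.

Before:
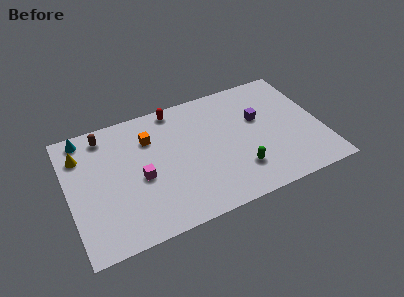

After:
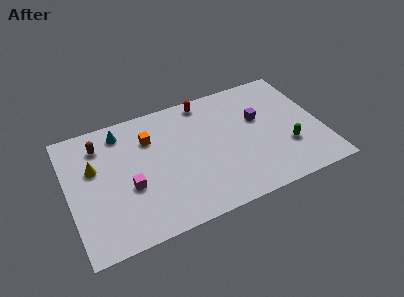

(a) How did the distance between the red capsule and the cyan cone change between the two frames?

-0.4

Before: roughly 5.5 units apart; after: 5.1. That's 0.4 units closer together.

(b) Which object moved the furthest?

the green capsule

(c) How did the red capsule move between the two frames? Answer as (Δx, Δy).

(1.8, -0.1)

The red capsule was at about (6.7, 8.2) and moved to about (8.5, 8.1).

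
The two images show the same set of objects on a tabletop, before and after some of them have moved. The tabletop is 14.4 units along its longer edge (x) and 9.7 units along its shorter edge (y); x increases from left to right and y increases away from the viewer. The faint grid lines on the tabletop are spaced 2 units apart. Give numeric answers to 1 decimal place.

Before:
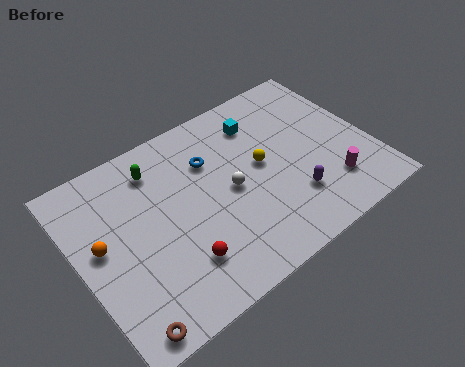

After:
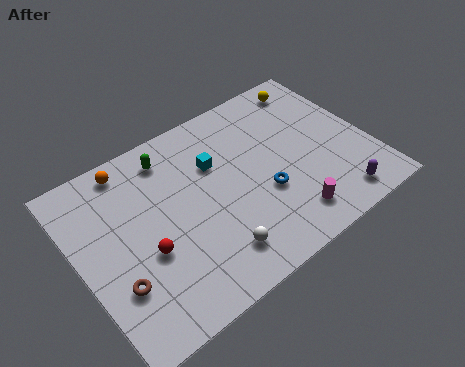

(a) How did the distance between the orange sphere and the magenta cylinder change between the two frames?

-1.8

Before: roughly 11.3 units apart; after: 9.5. That's 1.8 units closer together.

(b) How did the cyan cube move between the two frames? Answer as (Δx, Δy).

(-2.5, -1.1)

The cyan cube was at about (9.5, 7.6) and moved to about (7.0, 6.5).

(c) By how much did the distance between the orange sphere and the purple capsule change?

+2.2

The distance was about 9.4 in the first image and 11.6 in the second, so they moved 2.2 units further apart.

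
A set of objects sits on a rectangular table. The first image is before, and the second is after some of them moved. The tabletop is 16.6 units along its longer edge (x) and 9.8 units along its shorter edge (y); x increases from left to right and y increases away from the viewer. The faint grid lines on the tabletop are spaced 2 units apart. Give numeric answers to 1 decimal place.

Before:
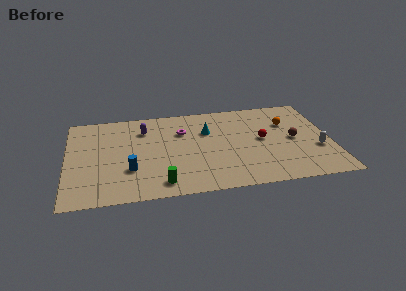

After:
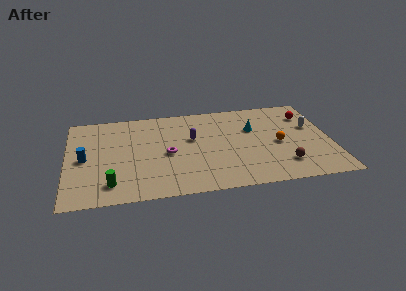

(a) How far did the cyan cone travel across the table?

2.9

From (8.9, 6.6) to (11.8, 6.4), the cyan cone covered √(2.9² + 0.2²) ≈ 2.9 units.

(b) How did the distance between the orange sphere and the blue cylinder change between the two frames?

+1.5

Before: roughly 10.7 units apart; after: 12.2. That's 1.5 units further apart.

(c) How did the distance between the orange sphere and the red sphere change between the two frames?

+1.2

The distance was about 2.3 in the first image and 3.5 in the second, so they moved 1.2 units further apart.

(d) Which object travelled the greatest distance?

the red sphere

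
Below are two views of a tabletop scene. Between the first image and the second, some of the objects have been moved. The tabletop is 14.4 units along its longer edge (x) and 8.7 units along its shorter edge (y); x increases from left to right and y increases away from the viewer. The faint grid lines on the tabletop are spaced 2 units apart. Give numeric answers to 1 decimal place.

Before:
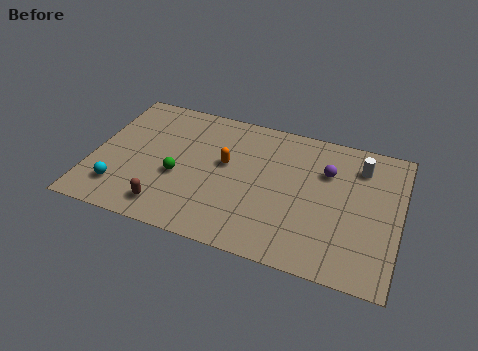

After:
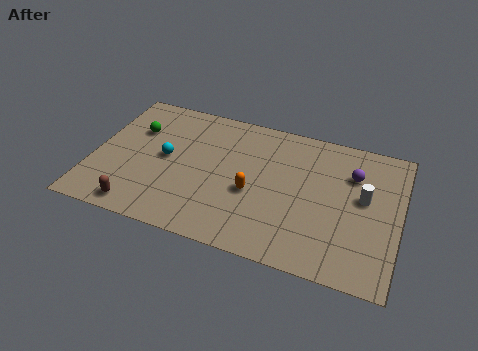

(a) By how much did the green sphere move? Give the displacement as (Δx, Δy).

(-2.3, 2.4)

The green sphere was at about (4.1, 3.5) and moved to about (1.8, 5.9).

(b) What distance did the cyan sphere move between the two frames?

3.2

The cyan sphere was near (1.5, 1.9) before and (3.4, 4.5) after, so it travelled √(1.9² + 2.6²) ≈ 3.2 units.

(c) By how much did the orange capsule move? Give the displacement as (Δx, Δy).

(1.4, -1.4)

The orange capsule started near (6.2, 5.0) and ended near (7.6, 3.6).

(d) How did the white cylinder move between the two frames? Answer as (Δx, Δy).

(0.3, -1.9)

From the two frames, the white cylinder sits at roughly (12.4, 6.8) before and (12.7, 4.9) after.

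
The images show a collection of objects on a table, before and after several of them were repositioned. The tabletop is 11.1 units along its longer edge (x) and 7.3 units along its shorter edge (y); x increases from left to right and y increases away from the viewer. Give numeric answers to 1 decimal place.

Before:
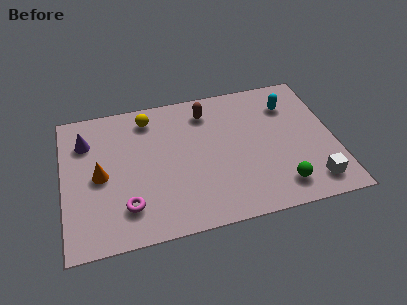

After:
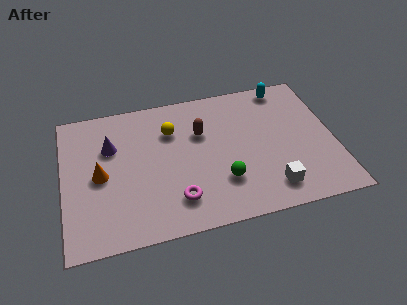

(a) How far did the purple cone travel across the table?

1.1

The purple cone moved from about (1.0, 5.4) to (2.0, 4.9), a distance of √(1.0² + 0.5²) ≈ 1.1.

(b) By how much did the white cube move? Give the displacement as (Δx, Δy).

(-1.7, 0.1)

The white cube started near (10.0, 1.2) and ended near (8.3, 1.3).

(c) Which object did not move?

the orange cone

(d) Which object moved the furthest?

the green sphere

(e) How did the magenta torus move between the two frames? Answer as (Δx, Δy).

(2.0, -0.1)

The magenta torus was at about (2.5, 1.7) and moved to about (4.5, 1.6).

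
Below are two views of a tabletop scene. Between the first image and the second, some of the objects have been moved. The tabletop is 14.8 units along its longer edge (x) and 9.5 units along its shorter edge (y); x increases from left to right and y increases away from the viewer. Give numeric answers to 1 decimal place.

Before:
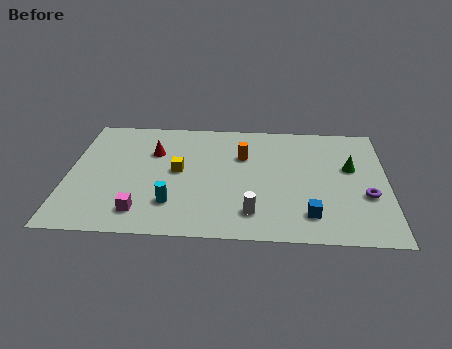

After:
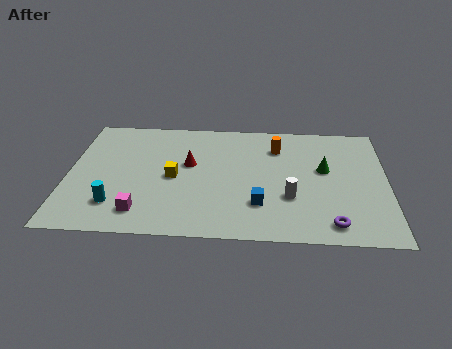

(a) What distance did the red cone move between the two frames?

1.9

The red cone was near (3.9, 6.5) before and (5.6, 5.6) after, so it travelled √(1.7² + 0.9²) ≈ 1.9 units.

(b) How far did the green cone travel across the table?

1.2

The green cone was near (13.1, 5.7) before and (11.9, 5.5) after, so it travelled √(1.2² + 0.2²) ≈ 1.2 units.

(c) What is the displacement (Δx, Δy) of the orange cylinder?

(1.6, 0.8)

The orange cylinder was at about (8.1, 6.4) and moved to about (9.7, 7.2).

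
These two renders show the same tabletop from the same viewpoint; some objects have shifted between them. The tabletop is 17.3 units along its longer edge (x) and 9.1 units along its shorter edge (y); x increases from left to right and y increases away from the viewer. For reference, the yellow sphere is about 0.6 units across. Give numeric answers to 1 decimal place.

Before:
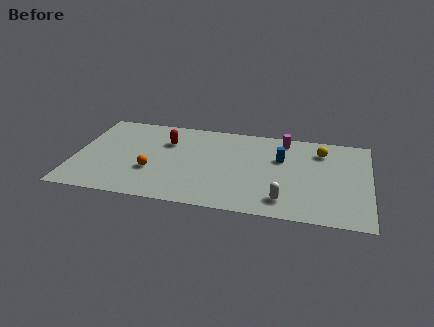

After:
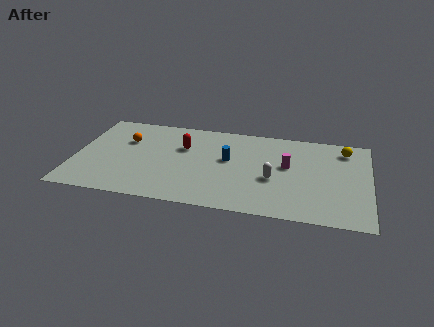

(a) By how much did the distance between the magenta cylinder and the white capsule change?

-4.5

The distance was about 6.2 in the first image and 1.7 in the second, so they moved 4.5 units closer together.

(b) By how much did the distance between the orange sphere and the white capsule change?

+1.2

They were about 7.9 units apart before and 9.1 after — 1.2 units further apart.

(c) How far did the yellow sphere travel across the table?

1.5

From (14.4, 7.1) to (15.8, 7.5), the yellow sphere covered √(1.4² + 0.4²) ≈ 1.5 units.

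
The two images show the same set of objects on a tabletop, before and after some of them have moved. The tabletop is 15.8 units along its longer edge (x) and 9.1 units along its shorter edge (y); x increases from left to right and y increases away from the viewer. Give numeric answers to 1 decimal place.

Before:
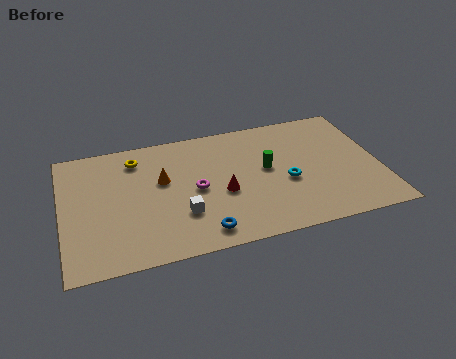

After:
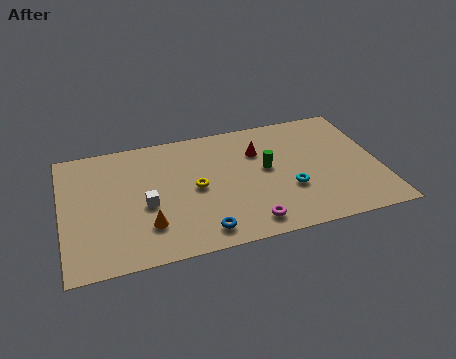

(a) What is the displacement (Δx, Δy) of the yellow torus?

(2.8, -2.9)

The yellow torus started near (3.8, 7.4) and ended near (6.6, 4.5).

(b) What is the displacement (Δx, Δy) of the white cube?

(-1.7, 1.1)

The white cube started near (5.8, 2.8) and ended near (4.1, 3.9).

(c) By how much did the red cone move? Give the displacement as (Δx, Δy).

(2.0, 2.6)

The red cone was at about (7.9, 3.8) and moved to about (9.9, 6.4).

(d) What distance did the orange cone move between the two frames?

3.2

The orange cone moved from about (5.0, 5.5) to (4.1, 2.4), a distance of √(0.9² + 3.1²) ≈ 3.2.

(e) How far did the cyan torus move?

0.6

The cyan torus was near (11.1, 3.8) before and (11.2, 3.2) after, so it travelled √(0.1² + 0.6²) ≈ 0.6 units.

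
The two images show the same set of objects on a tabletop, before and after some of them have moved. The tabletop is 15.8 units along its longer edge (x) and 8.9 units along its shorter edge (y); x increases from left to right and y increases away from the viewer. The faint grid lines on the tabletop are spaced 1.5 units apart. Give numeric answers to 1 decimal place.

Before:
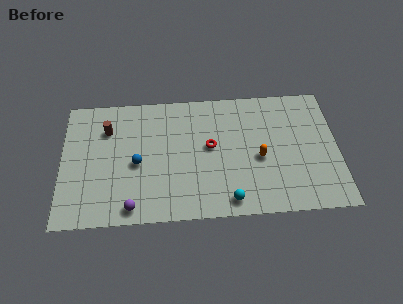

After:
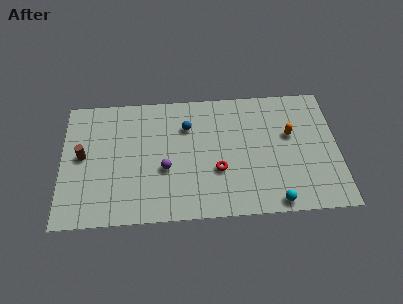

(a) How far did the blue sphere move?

3.8

The blue sphere was near (4.3, 4.0) before and (7.2, 6.4) after, so it travelled √(2.9² + 2.4²) ≈ 3.8 units.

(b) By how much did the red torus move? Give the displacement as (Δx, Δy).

(0.4, -1.7)

The red torus was at about (8.5, 4.9) and moved to about (8.9, 3.2).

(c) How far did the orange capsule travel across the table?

2.3

The orange capsule moved from about (11.3, 3.9) to (13.1, 5.4), a distance of √(1.8² + 1.5²) ≈ 2.3.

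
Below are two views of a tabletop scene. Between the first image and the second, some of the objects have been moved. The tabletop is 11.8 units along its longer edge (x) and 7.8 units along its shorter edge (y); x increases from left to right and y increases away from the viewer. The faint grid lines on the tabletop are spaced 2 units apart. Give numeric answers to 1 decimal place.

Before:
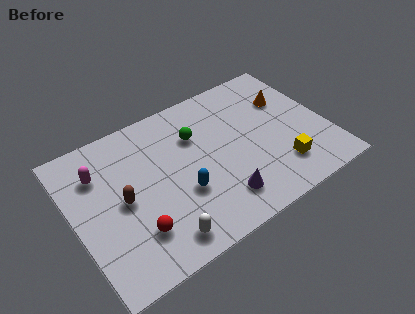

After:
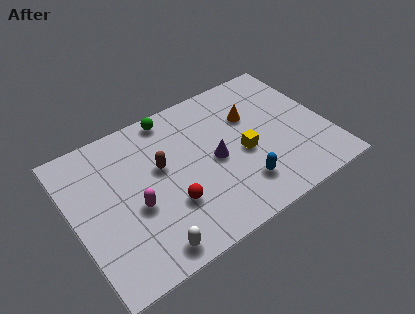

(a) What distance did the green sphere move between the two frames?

1.8

The green sphere was near (5.9, 5.4) before and (5.0, 7.0) after, so it travelled √(0.9² + 1.6²) ≈ 1.8 units.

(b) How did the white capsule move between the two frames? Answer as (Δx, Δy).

(-0.6, -0.2)

The white capsule started near (3.5, 1.1) and ended near (2.9, 0.9).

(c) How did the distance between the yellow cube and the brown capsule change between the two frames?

-3.5

Before: roughly 7.4 units apart; after: 3.9. That's 3.5 units closer together.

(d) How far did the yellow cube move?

2.2

From (9.3, 1.8) to (7.8, 3.4), the yellow cube covered √(1.5² + 1.6²) ≈ 2.2 units.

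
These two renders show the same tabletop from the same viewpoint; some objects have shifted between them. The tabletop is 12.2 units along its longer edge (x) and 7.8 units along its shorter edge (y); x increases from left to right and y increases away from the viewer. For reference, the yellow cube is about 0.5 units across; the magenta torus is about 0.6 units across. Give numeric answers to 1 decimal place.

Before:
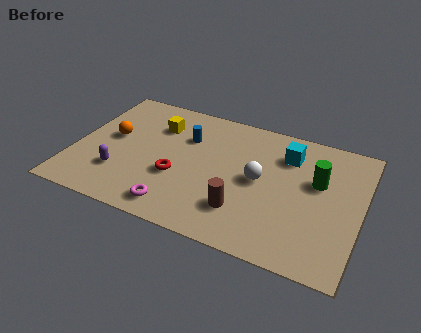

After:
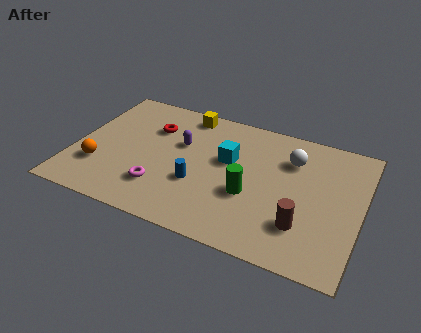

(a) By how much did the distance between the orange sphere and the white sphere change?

+2.2

Before: roughly 6.4 units apart; after: 8.6. That's 2.2 units further apart.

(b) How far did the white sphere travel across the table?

2.1

The white sphere was near (7.9, 4.0) before and (9.1, 5.7) after, so it travelled √(1.2² + 1.7²) ≈ 2.1 units.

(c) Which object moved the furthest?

the purple capsule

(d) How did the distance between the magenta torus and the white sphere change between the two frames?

+2.1

Before: roughly 4.3 units apart; after: 6.4. That's 2.1 units further apart.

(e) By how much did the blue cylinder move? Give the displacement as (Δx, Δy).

(0.8, -2.6)

The blue cylinder started near (4.6, 5.4) and ended near (5.4, 2.8).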